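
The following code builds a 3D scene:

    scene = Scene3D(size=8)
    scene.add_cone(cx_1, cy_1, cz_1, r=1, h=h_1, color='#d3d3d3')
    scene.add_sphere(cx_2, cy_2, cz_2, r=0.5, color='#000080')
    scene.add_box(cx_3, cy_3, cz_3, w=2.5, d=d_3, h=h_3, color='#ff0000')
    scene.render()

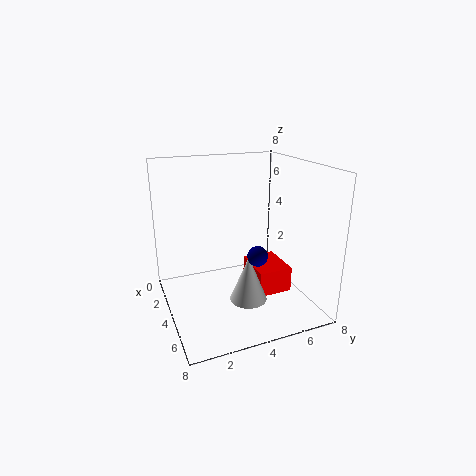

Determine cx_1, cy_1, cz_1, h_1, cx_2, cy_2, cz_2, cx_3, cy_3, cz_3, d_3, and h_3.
cx_1 = 5.5
cy_1 = 4
cz_1 = 1
h_1 = 2.5
cx_2 = 6.5
cy_2 = 4
cz_2 = 4
cx_3 = 2.5
cy_3 = 5
cz_3 = 0.5
d_3 = 2
h_3 = 1.5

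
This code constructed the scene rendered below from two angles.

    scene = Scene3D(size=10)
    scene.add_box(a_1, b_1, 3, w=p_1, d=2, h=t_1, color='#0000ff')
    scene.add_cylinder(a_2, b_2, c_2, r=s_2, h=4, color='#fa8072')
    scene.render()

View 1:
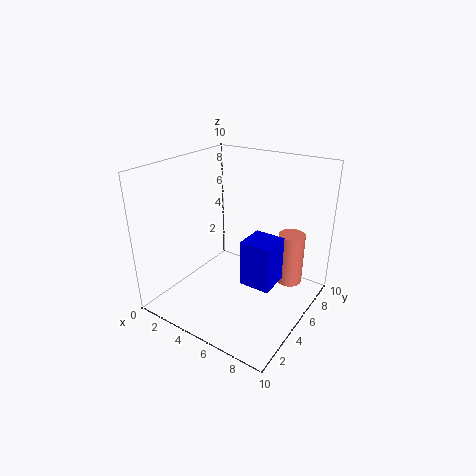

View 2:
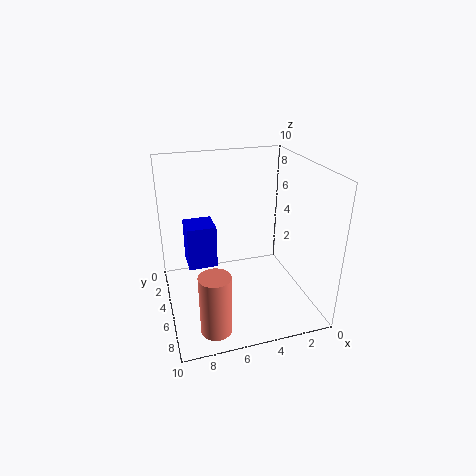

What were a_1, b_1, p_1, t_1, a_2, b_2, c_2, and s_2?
a_1 = 6.5, b_1 = 3, p_1 = 2, t_1 = 3, a_2 = 7.5, b_2 = 8.5, c_2 = 0.5, s_2 = 1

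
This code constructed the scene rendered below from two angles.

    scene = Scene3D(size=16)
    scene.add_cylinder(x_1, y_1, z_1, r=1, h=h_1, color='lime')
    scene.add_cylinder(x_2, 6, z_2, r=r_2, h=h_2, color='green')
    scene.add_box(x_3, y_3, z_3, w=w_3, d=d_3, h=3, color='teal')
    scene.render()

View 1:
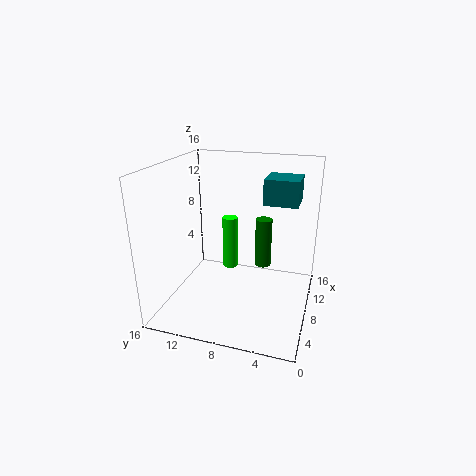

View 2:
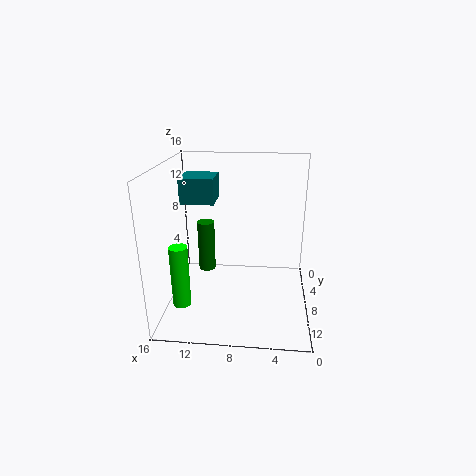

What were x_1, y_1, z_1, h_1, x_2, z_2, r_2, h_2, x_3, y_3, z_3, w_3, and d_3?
x_1 = 14; y_1 = 11; z_1 = 1; h_1 = 7; x_2 = 12; z_2 = 3; r_2 = 1; h_2 = 6; x_3 = 11; y_3 = 2; z_3 = 11; w_3 = 4; d_3 = 4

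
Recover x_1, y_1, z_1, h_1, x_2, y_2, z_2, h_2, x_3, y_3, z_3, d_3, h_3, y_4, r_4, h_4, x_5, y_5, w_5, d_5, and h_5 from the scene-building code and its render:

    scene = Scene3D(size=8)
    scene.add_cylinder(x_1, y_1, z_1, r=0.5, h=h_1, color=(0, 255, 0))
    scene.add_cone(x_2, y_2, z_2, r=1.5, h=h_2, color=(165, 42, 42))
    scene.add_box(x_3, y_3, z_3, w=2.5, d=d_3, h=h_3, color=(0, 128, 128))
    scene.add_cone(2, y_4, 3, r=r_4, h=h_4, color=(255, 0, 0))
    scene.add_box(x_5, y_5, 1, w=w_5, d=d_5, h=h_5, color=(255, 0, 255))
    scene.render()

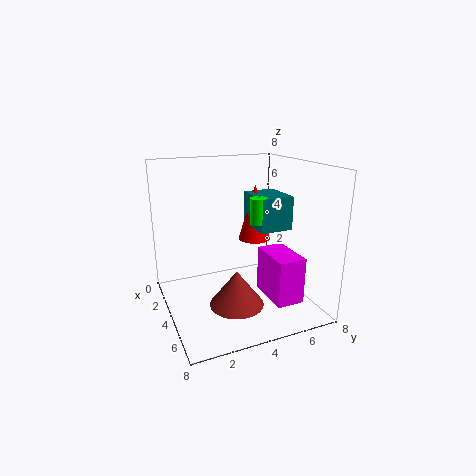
x_1 = 3.5; y_1 = 5.5; z_1 = 4.5; h_1 = 1.5; x_2 = 5; y_2 = 3.5; z_2 = 0.5; h_2 = 2; x_3 = 1.5; y_3 = 5.5; z_3 = 4; d_3 = 2; h_3 = 2; y_4 = 6; r_4 = 1; h_4 = 3.5; x_5 = 4.5; y_5 = 5; w_5 = 2.5; d_5 = 1.5; h_5 = 2.5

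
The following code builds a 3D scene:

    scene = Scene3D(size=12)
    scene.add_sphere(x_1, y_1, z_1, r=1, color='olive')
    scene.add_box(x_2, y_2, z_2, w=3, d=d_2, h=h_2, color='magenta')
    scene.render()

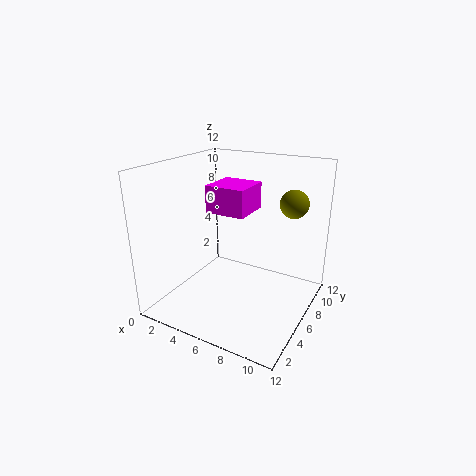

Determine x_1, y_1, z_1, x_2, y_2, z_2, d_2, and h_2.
x_1 = 11
y_1 = 5
z_1 = 10
x_2 = 5
y_2 = 3
z_2 = 9
d_2 = 3
h_2 = 2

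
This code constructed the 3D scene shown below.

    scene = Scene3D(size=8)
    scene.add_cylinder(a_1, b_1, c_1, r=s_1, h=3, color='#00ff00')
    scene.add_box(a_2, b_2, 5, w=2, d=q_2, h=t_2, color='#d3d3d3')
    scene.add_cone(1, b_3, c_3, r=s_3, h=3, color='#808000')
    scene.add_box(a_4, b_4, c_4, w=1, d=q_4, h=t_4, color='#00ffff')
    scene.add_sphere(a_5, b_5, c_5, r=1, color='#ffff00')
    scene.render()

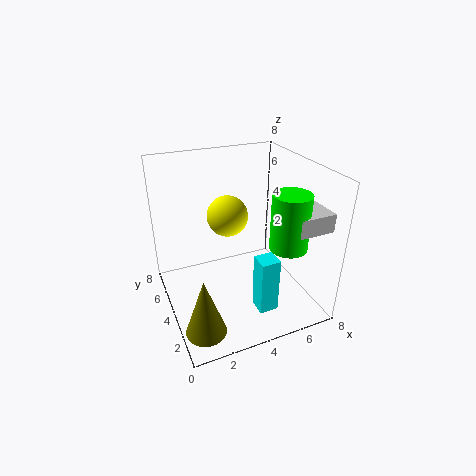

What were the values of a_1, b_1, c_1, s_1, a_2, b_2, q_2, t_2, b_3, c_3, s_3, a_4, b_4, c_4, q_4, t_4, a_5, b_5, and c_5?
a_1 = 6; b_1 = 2; c_1 = 4; s_1 = 1; a_2 = 6; b_2 = 1; q_2 = 2; t_2 = 1; b_3 = 1; c_3 = 1; s_3 = 1; a_4 = 4; b_4 = 1; c_4 = 1; q_4 = 1; t_4 = 3; a_5 = 3; b_5 = 3; c_5 = 6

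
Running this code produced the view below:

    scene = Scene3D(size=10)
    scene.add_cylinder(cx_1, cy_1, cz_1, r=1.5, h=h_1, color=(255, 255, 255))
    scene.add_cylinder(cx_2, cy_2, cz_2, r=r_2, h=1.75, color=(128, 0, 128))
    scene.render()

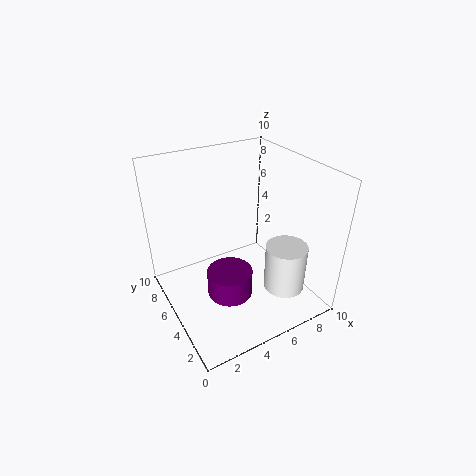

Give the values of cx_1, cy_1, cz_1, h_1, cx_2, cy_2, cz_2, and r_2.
cx_1 = 8
cy_1 = 3.25
cz_1 = 0.75
h_1 = 3.5
cx_2 = 3.5
cy_2 = 3.5
cz_2 = 2
r_2 = 1.5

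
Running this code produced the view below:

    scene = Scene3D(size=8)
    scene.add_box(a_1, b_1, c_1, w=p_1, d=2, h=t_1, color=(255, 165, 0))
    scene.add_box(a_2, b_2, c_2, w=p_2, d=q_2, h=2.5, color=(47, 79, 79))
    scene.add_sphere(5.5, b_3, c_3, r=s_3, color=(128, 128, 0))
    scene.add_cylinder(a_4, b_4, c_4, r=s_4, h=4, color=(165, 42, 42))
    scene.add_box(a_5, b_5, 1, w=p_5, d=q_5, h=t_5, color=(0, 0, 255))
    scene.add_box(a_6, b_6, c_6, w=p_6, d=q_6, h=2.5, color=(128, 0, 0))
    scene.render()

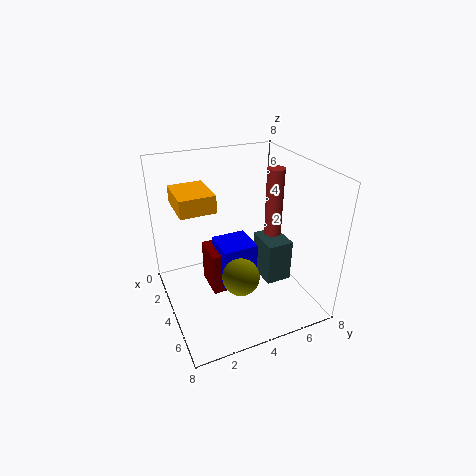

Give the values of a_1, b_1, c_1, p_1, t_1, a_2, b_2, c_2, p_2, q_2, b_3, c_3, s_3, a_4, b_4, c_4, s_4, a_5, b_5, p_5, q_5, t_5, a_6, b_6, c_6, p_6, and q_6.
a_1 = 1, b_1 = 1, c_1 = 5.5, p_1 = 2.5, t_1 = 1, a_2 = 3, b_2 = 5.5, c_2 = 1, p_2 = 2, q_2 = 1.5, b_3 = 3.5, c_3 = 2.5, s_3 = 1, a_4 = 3.5, b_4 = 6.5, c_4 = 3.5, s_4 = 0.5, a_5 = 2.5, b_5 = 3, p_5 = 2, q_5 = 2, t_5 = 2.5, a_6 = 2, b_6 = 2.5, c_6 = 0.5, p_6 = 2, q_6 = 1.5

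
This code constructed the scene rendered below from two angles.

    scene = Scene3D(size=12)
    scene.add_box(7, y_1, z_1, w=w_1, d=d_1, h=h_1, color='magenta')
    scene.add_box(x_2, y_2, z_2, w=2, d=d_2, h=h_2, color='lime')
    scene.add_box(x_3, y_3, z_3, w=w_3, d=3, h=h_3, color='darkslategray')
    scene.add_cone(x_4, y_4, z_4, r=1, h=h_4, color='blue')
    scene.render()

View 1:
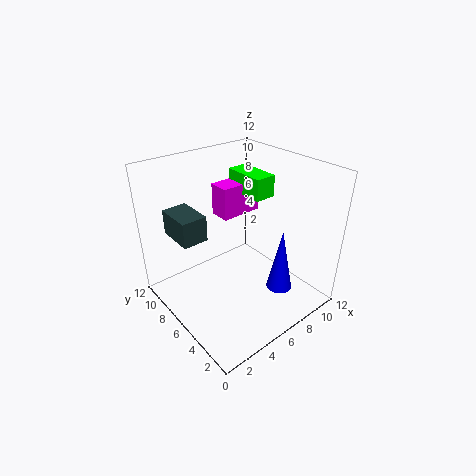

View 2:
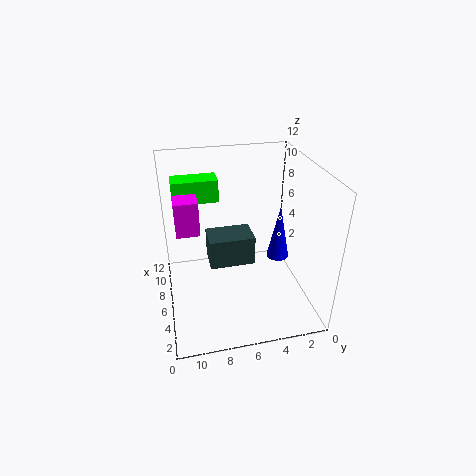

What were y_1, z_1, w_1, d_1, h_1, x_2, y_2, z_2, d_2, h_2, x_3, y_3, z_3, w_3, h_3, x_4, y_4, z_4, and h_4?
y_1 = 9
z_1 = 6
w_1 = 4
d_1 = 2
h_1 = 3
x_2 = 9
y_2 = 7
z_2 = 8
d_2 = 4
h_2 = 2
x_3 = 1
y_3 = 6
z_3 = 7
w_3 = 2
h_3 = 2
x_4 = 7
y_4 = 2
z_4 = 3
h_4 = 5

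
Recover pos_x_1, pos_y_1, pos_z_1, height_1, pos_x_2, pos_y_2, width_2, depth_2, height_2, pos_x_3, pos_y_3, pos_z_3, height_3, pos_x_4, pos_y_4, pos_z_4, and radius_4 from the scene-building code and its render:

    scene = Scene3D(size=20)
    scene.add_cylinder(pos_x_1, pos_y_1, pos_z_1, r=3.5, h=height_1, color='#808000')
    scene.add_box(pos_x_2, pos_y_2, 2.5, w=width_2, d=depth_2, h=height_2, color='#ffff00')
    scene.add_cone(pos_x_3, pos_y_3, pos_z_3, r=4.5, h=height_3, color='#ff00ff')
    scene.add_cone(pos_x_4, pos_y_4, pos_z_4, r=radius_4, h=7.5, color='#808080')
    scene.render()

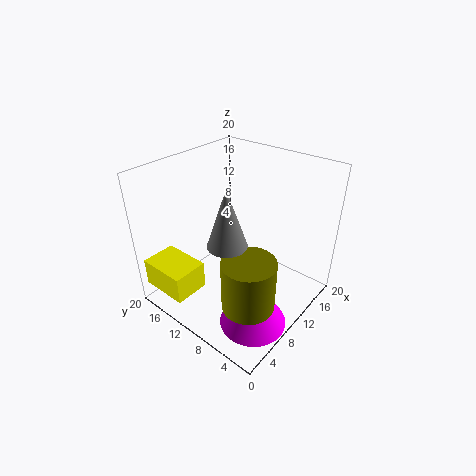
pos_x_1 = 6; pos_y_1 = 5; pos_z_1 = 3.5; height_1 = 7; pos_x_2 = 1; pos_y_2 = 13; width_2 = 5; depth_2 = 7; height_2 = 4; pos_x_3 = 6.5; pos_y_3 = 4.5; pos_z_3 = 0.5; height_3 = 7; pos_x_4 = 5.5; pos_y_4 = 8; pos_z_4 = 12; radius_4 = 2.5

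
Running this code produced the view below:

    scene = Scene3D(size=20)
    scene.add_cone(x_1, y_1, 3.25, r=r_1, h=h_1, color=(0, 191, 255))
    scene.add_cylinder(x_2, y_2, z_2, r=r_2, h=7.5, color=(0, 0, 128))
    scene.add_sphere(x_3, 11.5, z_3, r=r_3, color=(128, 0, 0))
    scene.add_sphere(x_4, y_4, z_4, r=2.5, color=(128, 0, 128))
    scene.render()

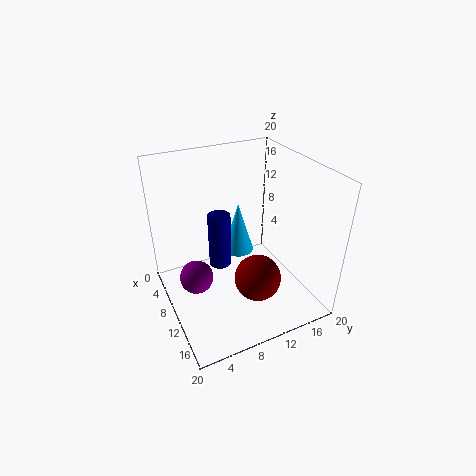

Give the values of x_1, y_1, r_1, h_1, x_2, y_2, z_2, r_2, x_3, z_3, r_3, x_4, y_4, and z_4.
x_1 = 3.5, y_1 = 13.25, r_1 = 2.5, h_1 = 8.25, x_2 = 10, y_2 = 7.25, z_2 = 6.75, r_2 = 1.5, x_3 = 13.25, z_3 = 4.75, r_3 = 3.25, x_4 = 7, y_4 = 4.5, z_4 = 2.75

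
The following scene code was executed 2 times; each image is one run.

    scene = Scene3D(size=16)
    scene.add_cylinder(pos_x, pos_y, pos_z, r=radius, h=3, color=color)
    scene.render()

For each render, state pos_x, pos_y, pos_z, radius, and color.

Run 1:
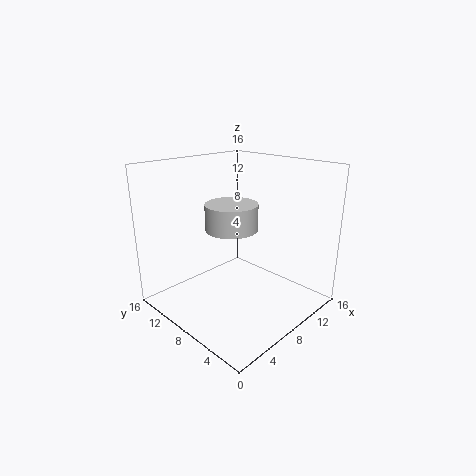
pos_x = 8.5; pos_y = 9.5; pos_z = 8.5; radius = 3; color = 'lightgray'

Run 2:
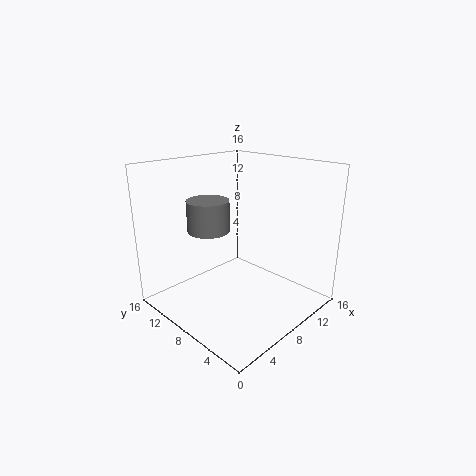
pos_x = 3; pos_y = 7; pos_z = 10.5; radius = 2; color = 'gray'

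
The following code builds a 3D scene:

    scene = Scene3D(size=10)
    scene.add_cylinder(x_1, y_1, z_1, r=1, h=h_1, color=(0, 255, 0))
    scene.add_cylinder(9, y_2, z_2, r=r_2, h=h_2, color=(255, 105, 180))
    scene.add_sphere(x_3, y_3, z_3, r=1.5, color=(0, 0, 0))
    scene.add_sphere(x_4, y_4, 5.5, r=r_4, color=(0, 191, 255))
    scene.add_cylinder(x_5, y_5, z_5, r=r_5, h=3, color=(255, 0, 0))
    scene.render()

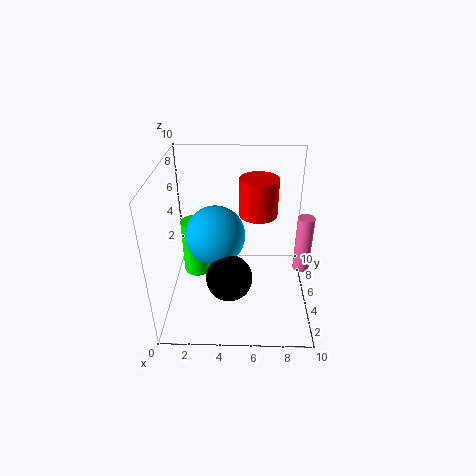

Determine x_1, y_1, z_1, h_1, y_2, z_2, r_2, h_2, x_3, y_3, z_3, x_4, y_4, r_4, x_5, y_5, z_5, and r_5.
x_1 = 2, y_1 = 5.5, z_1 = 2, h_1 = 4, y_2 = 2.5, z_2 = 4.5, r_2 = 0.5, h_2 = 3.5, x_3 = 4.5, y_3 = 2.5, z_3 = 3.5, x_4 = 3.5, y_4 = 4.5, r_4 = 2, x_5 = 6.5, y_5 = 8.5, z_5 = 5, r_5 = 1.5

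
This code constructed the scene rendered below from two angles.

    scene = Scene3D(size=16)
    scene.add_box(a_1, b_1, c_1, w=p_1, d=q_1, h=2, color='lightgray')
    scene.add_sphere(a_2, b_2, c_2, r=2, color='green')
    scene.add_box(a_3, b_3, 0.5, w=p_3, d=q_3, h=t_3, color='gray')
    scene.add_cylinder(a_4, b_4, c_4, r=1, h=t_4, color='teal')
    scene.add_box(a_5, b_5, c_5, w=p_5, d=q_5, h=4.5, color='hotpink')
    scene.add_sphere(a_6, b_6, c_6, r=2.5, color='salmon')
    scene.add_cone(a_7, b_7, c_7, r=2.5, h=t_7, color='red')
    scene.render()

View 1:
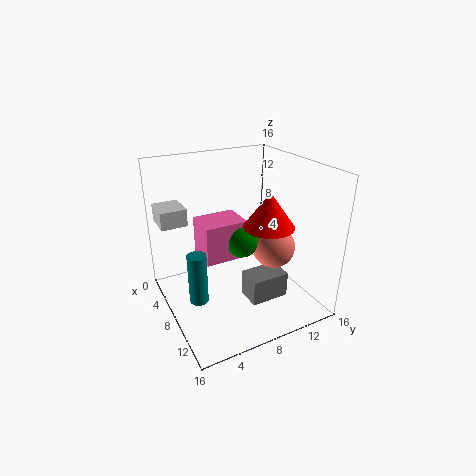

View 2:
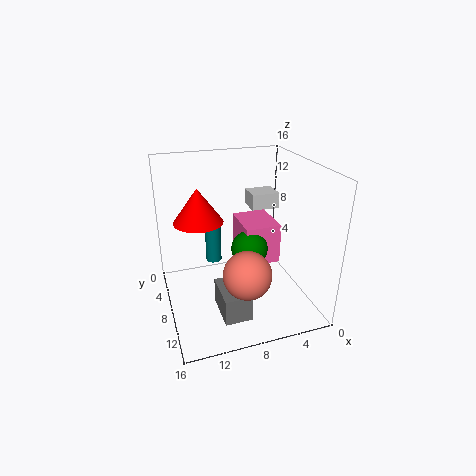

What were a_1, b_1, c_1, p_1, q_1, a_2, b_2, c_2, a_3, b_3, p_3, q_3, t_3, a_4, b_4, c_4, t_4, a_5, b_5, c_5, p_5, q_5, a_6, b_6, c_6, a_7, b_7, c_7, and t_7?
a_1 = 1; b_1 = 0.5; c_1 = 9; p_1 = 3.5; q_1 = 3; a_2 = 7; b_2 = 9; c_2 = 7; a_3 = 8; b_3 = 8.5; p_3 = 3; q_3 = 4.5; t_3 = 3; a_4 = 9.5; b_4 = 2.5; c_4 = 2.5; t_4 = 5.5; a_5 = 3.5; b_5 = 4.5; c_5 = 5; p_5 = 4; q_5 = 5; a_6 = 8.5; b_6 = 12.5; c_6 = 6; a_7 = 12.5; b_7 = 9; c_7 = 11; t_7 = 3.5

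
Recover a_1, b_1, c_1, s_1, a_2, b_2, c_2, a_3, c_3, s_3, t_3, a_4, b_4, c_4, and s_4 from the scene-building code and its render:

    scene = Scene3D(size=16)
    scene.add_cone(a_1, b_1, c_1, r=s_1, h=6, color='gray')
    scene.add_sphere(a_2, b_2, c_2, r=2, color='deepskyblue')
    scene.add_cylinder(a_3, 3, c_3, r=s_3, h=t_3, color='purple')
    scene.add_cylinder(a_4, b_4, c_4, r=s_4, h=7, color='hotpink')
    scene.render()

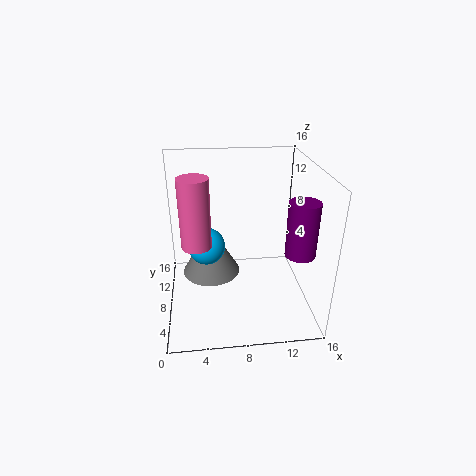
a_1 = 5
b_1 = 11
c_1 = 2
s_1 = 3.5
a_2 = 4.5
b_2 = 7.5
c_2 = 7.5
a_3 = 13.5
c_3 = 8.5
s_3 = 1.5
t_3 = 5.5
a_4 = 3.5
b_4 = 5
c_4 = 9
s_4 = 1.5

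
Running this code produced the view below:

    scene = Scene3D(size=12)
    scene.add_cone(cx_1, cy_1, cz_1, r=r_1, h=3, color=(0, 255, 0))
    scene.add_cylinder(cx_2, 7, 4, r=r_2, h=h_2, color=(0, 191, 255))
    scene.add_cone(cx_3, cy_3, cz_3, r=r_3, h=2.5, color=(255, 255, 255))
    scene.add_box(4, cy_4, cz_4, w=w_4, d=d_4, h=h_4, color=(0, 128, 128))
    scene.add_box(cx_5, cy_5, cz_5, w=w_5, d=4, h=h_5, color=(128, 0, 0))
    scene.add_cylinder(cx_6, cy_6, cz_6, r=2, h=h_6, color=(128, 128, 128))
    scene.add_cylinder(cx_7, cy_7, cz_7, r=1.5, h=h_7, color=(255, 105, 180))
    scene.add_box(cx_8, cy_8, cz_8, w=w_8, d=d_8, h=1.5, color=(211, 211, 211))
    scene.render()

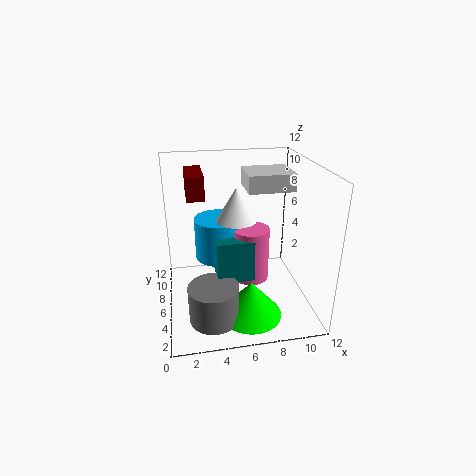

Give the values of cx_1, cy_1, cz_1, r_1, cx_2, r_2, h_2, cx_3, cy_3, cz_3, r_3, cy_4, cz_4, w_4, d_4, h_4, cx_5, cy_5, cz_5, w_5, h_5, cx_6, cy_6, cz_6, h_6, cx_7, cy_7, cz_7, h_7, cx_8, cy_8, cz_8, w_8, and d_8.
cx_1 = 6.5
cy_1 = 3
cz_1 = 0.5
r_1 = 2.5
cx_2 = 4.5
r_2 = 2
h_2 = 3.5
cx_3 = 5.5
cy_3 = 4
cz_3 = 8.5
r_3 = 1.5
cy_4 = 4
cz_4 = 3
w_4 = 3
d_4 = 3
h_4 = 3.5
cx_5 = 2
cy_5 = 7
cz_5 = 9
w_5 = 1.5
h_5 = 2
cx_6 = 3.5
cy_6 = 3
cz_6 = 0.5
h_6 = 3
cx_7 = 7
cy_7 = 5.5
cz_7 = 2.5
h_7 = 4.5
cx_8 = 7
cy_8 = 6.5
cz_8 = 9.5
w_8 = 4
d_8 = 3.5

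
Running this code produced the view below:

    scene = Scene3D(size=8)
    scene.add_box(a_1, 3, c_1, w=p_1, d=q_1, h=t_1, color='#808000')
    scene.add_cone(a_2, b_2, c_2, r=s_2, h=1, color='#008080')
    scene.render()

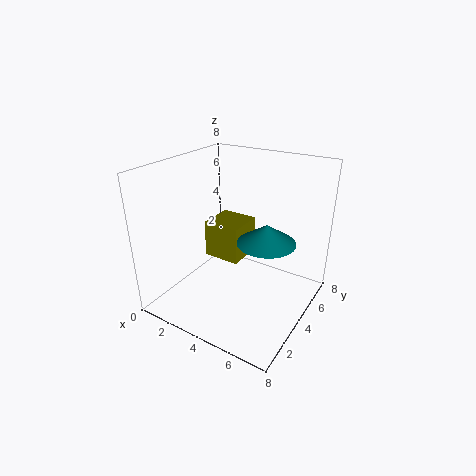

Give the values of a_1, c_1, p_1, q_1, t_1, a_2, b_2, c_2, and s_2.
a_1 = 2.5
c_1 = 3
p_1 = 2
q_1 = 2
t_1 = 2
a_2 = 6
b_2 = 3.5
c_2 = 4.5
s_2 = 1.5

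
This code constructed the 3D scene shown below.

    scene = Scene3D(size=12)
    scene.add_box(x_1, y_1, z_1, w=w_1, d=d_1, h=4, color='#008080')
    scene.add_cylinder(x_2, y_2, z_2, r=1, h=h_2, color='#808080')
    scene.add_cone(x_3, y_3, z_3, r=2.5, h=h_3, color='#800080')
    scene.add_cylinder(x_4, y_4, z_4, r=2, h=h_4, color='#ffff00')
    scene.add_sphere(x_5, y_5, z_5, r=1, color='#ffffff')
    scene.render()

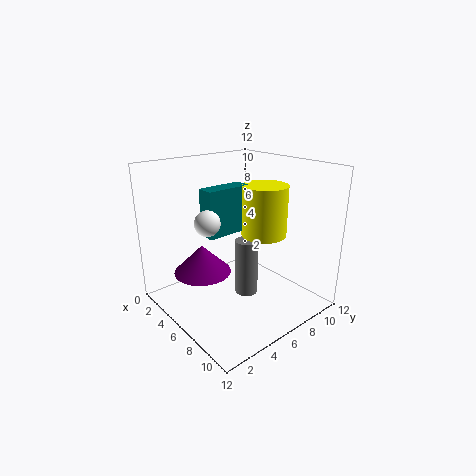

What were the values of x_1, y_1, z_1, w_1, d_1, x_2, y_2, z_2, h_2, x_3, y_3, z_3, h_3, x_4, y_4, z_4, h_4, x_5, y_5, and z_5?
x_1 = 3.5, y_1 = 4, z_1 = 6, w_1 = 1.5, d_1 = 4, x_2 = 6, y_2 = 7, z_2 = 0.5, h_2 = 5, x_3 = 3.5, y_3 = 4, z_3 = 2.5, h_3 = 2.5, x_4 = 6, y_4 = 9, z_4 = 5.5, h_4 = 4.5, x_5 = 6, y_5 = 3, z_5 = 8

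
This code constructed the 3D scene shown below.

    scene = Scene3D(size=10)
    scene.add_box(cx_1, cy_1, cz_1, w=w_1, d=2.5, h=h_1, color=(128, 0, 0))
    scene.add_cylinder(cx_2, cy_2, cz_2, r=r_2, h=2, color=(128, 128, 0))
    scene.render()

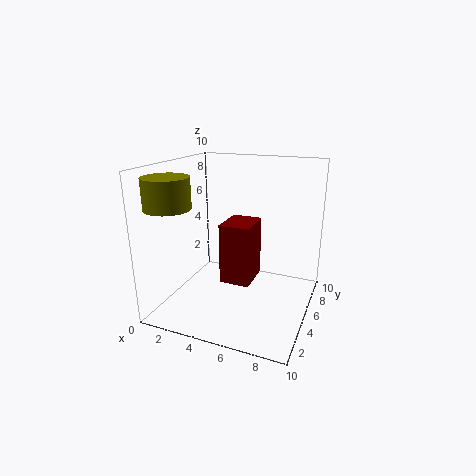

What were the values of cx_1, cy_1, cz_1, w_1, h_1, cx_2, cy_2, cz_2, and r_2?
cx_1 = 4.5, cy_1 = 3, cz_1 = 2.5, w_1 = 2, h_1 = 4, cx_2 = 1.5, cy_2 = 2, cz_2 = 7.5, r_2 = 1.5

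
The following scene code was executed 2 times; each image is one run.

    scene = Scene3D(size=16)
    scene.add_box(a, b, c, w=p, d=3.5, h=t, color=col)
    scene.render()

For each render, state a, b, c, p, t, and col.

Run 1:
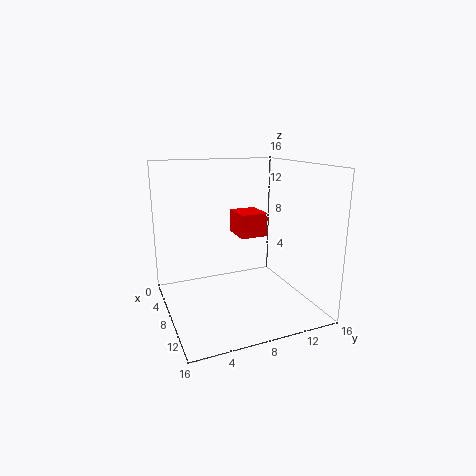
a = 0.5
b = 10
c = 6.5
p = 4
t = 3
col = 'red'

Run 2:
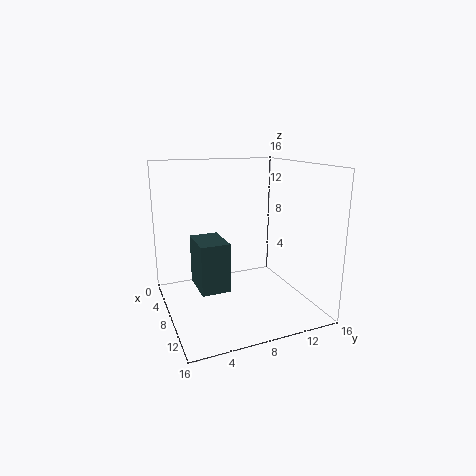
a = 2
b = 4
c = 1
p = 5
t = 6
col = 'darkslategray'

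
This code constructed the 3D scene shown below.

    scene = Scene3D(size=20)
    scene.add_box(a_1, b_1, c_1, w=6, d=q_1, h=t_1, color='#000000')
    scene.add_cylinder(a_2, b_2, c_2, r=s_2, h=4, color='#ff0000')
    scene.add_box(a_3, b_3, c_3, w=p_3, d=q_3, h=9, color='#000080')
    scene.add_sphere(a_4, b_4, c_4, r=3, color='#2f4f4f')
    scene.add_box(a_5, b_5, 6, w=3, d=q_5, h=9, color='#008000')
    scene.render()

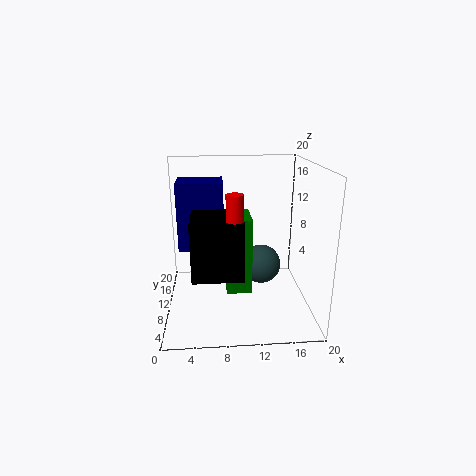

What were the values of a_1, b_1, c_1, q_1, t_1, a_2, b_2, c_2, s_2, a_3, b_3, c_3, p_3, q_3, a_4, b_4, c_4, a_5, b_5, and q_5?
a_1 = 4, b_1 = 1, c_1 = 8, q_1 = 6, t_1 = 7, a_2 = 9, b_2 = 2, c_2 = 14, s_2 = 1, a_3 = 2, b_3 = 8, c_3 = 9, p_3 = 6, q_3 = 5, a_4 = 14, b_4 = 14, c_4 = 4, a_5 = 8, b_5 = 2, q_5 = 5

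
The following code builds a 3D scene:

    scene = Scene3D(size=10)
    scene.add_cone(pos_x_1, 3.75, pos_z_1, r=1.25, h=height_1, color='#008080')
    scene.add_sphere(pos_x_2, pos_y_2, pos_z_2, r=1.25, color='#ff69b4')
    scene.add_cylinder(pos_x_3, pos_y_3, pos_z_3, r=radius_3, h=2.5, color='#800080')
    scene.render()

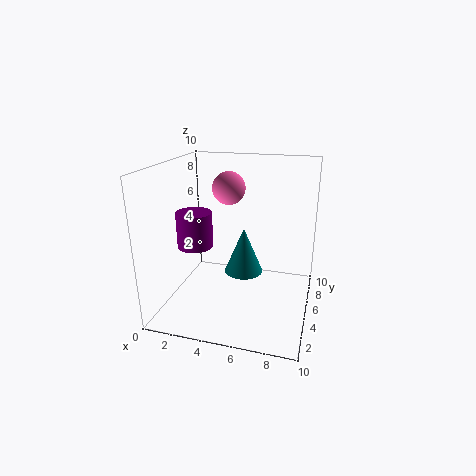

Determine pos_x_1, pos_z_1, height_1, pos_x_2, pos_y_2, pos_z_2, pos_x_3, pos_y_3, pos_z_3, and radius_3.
pos_x_1 = 5.75, pos_z_1 = 3.25, height_1 = 3, pos_x_2 = 3.5, pos_y_2 = 7.75, pos_z_2 = 7.75, pos_x_3 = 2, pos_y_3 = 4.5, pos_z_3 = 4.25, radius_3 = 1.25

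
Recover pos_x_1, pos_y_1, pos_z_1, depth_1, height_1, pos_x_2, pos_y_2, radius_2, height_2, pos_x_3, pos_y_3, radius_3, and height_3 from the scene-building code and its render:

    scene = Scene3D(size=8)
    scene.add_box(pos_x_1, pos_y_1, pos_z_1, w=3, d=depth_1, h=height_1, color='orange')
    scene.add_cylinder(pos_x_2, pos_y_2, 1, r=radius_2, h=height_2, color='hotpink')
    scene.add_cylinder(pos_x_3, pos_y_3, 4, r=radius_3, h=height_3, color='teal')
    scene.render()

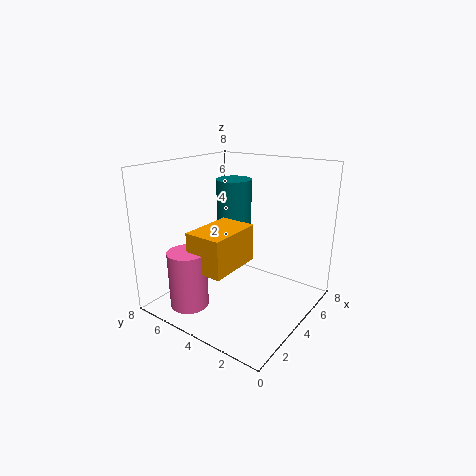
pos_x_1 = 1, pos_y_1 = 3, pos_z_1 = 3, depth_1 = 2, height_1 = 2, pos_x_2 = 1, pos_y_2 = 5, radius_2 = 1, height_2 = 3, pos_x_3 = 5, pos_y_3 = 5, radius_3 = 1, height_3 = 3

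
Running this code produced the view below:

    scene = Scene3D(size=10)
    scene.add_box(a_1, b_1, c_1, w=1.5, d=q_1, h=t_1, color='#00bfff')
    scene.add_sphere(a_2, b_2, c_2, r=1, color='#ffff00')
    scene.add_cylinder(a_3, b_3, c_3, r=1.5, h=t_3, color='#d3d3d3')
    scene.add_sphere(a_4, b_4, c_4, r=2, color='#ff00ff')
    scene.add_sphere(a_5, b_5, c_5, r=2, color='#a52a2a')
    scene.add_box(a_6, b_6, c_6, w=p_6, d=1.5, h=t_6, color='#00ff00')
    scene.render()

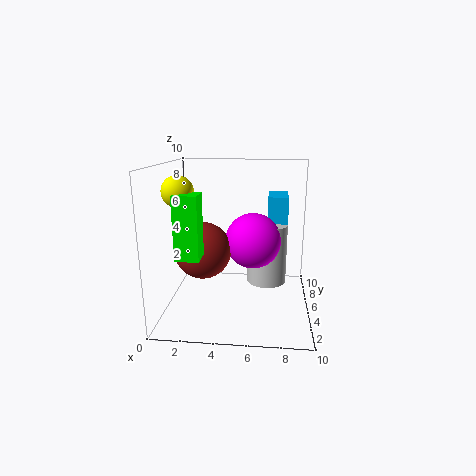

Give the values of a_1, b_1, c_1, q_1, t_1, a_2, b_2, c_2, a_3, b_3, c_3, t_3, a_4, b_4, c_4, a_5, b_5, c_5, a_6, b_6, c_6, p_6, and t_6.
a_1 = 7, b_1 = 7, c_1 = 5, q_1 = 3, t_1 = 2.5, a_2 = 1.5, b_2 = 3, c_2 = 8.5, a_3 = 7, b_3 = 7, c_3 = 1, t_3 = 4.5, a_4 = 6, b_4 = 6, c_4 = 4.5, a_5 = 2.5, b_5 = 5, c_5 = 4, a_6 = 1.5, b_6 = 1.5, c_6 = 4.5, p_6 = 1.5, t_6 = 4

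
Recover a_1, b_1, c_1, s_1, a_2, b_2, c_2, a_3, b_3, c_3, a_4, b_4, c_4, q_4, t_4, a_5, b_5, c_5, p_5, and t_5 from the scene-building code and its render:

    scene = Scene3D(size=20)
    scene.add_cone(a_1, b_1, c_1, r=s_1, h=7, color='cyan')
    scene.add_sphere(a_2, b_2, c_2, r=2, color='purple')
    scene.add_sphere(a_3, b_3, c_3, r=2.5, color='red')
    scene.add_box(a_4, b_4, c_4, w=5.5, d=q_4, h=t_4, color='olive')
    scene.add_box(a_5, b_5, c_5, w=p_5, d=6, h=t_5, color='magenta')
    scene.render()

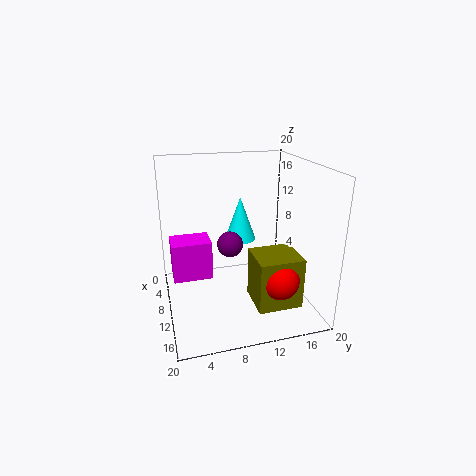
a_1 = 2.5
b_1 = 12.5
c_1 = 6.5
s_1 = 2.5
a_2 = 5.5
b_2 = 10
c_2 = 7
a_3 = 16
b_3 = 14
c_3 = 6
a_4 = 11.5
b_4 = 11
c_4 = 2
q_4 = 6
t_4 = 7
a_5 = 2
b_5 = 1
c_5 = 2
p_5 = 4.5
t_5 = 6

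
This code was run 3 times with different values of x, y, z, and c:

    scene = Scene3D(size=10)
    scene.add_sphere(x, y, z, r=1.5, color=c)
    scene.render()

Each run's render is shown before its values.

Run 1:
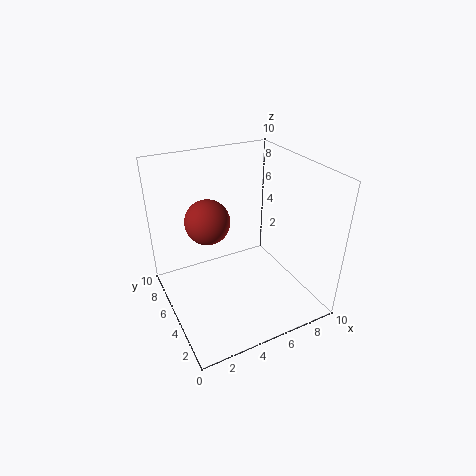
x = 3
y = 5.5
z = 6.5
c = 'brown'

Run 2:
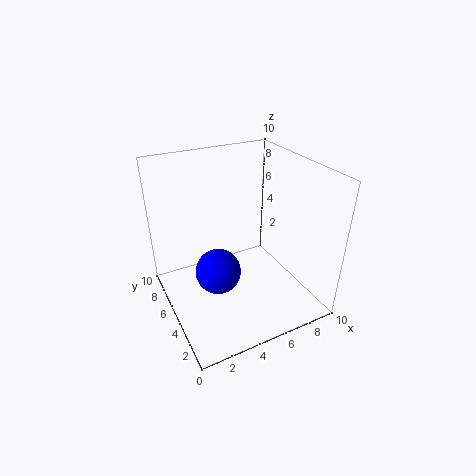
x = 3
y = 4
z = 3.5
c = 'blue'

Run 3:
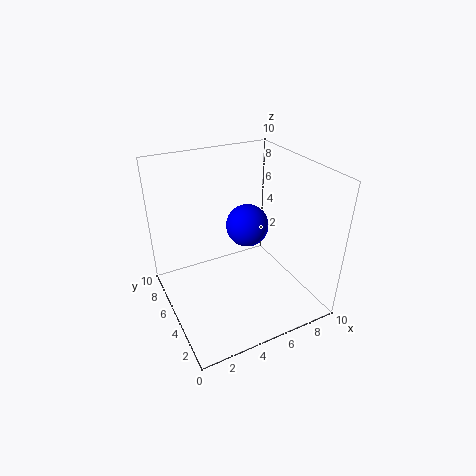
x = 6
y = 5.5
z = 5.5
c = 'blue'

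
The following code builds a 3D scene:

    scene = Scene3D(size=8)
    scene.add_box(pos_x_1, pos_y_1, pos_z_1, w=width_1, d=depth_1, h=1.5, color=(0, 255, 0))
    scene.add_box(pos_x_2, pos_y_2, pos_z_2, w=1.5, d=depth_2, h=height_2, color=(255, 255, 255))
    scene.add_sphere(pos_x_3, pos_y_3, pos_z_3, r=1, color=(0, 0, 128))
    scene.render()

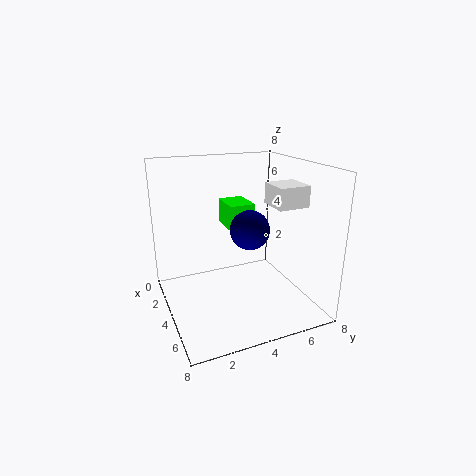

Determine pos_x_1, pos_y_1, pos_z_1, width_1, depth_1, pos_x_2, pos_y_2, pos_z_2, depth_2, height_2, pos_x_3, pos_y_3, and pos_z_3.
pos_x_1 = 1; pos_y_1 = 4; pos_z_1 = 4; width_1 = 2; depth_1 = 1.5; pos_x_2 = 6; pos_y_2 = 4.5; pos_z_2 = 6.5; depth_2 = 1.5; height_2 = 1; pos_x_3 = 5.5; pos_y_3 = 4; pos_z_3 = 5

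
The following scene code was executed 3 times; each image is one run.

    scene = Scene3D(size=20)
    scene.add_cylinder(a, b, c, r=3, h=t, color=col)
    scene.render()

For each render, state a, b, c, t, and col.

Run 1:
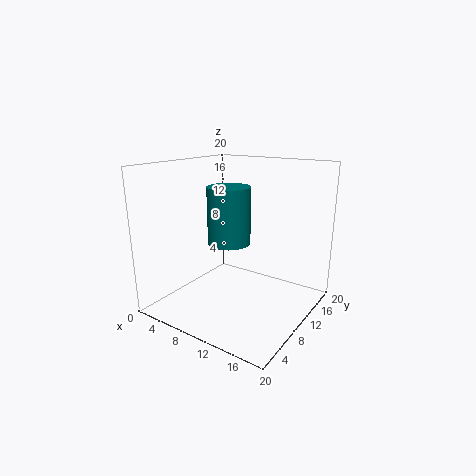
a = 8.5
b = 10
c = 9
t = 8
col = 'teal'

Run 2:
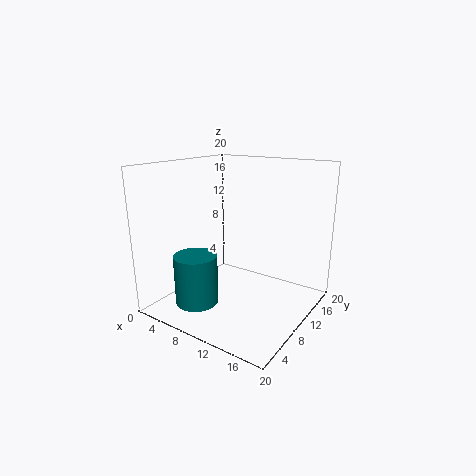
a = 6
b = 5.5
c = 1
t = 7
col = 'teal'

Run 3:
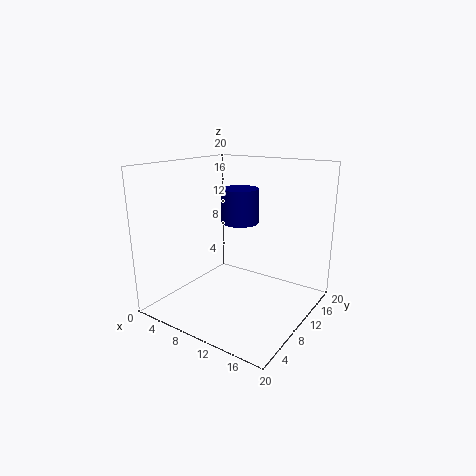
a = 6
b = 16.5
c = 10
t = 5.5
col = 'navy'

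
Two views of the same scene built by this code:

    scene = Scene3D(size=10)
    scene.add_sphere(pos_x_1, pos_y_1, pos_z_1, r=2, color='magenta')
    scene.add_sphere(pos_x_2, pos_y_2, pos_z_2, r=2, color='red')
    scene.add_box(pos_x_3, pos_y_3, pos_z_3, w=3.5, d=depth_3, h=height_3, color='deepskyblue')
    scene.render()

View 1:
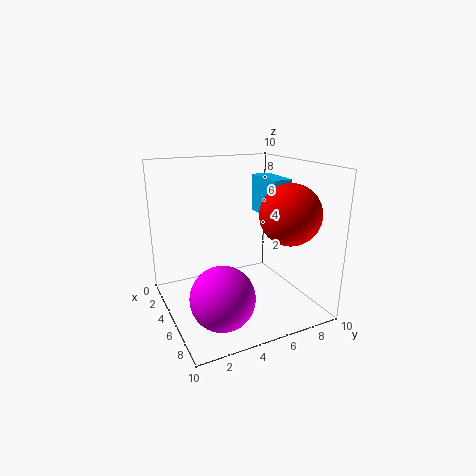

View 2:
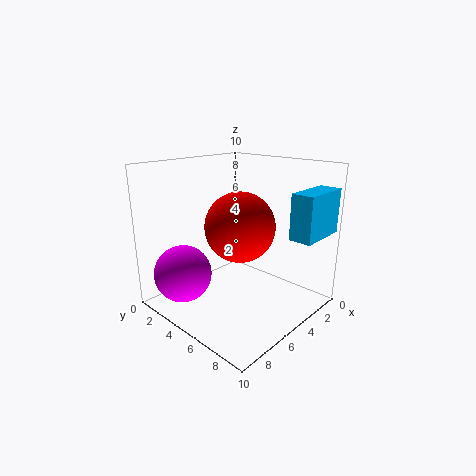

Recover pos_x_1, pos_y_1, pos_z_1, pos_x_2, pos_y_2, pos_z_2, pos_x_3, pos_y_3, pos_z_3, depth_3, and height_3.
pos_x_1 = 8, pos_y_1 = 2.5, pos_z_1 = 2.5, pos_x_2 = 7.5, pos_y_2 = 7.5, pos_z_2 = 7, pos_x_3 = 0.5, pos_y_3 = 8.5, pos_z_3 = 5.5, depth_3 = 1.5, height_3 = 3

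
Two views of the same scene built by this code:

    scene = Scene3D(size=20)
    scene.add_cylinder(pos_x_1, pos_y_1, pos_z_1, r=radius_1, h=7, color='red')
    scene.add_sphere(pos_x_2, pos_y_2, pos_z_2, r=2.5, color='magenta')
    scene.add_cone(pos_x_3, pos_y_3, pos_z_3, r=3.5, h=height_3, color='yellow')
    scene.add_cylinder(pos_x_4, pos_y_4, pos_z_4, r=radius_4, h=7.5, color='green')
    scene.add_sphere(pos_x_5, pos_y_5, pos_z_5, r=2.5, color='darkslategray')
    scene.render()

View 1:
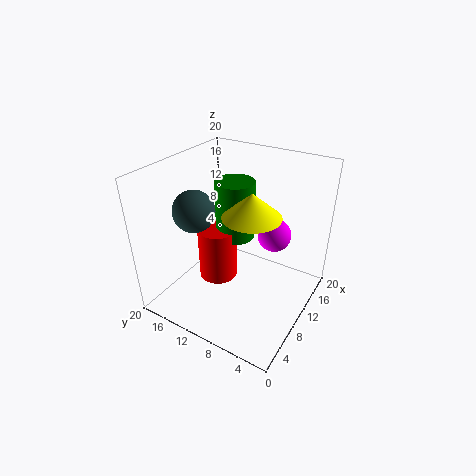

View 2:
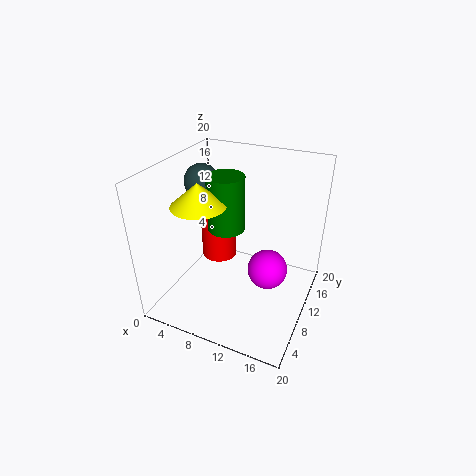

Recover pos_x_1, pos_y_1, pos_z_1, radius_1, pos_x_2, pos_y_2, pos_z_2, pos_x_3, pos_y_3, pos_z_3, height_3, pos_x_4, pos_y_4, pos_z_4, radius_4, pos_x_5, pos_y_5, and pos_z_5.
pos_x_1 = 6.5
pos_y_1 = 11
pos_z_1 = 6
radius_1 = 2.5
pos_x_2 = 15.5
pos_y_2 = 7
pos_z_2 = 8.5
pos_x_3 = 6.5
pos_y_3 = 6
pos_z_3 = 16
height_3 = 3
pos_x_4 = 8.5
pos_y_4 = 9.5
pos_z_4 = 11.5
radius_4 = 2.5
pos_x_5 = 3.5
pos_y_5 = 12
pos_z_5 = 16.5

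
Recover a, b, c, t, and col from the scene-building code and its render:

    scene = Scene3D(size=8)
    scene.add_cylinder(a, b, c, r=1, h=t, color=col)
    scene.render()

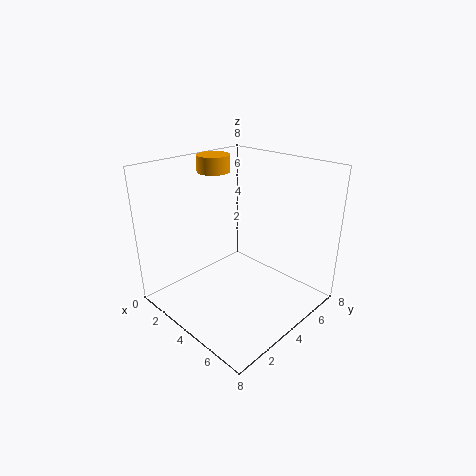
a = 1; b = 5; c = 7; t = 1; col = 'orange'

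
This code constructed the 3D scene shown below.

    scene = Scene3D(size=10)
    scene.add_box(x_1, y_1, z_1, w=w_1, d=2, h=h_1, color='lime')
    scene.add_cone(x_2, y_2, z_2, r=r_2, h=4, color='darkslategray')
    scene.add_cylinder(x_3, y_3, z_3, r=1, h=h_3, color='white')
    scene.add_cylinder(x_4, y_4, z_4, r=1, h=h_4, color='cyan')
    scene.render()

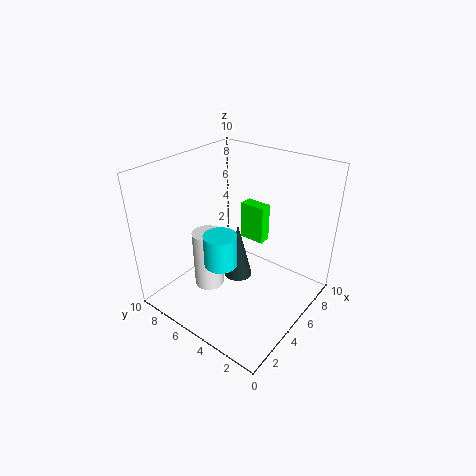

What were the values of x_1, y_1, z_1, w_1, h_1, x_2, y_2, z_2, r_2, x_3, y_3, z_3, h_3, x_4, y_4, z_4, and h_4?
x_1 = 8
y_1 = 5
z_1 = 3
w_1 = 1
h_1 = 3
x_2 = 5
y_2 = 5
z_2 = 2
r_2 = 1
x_3 = 3
y_3 = 6
z_3 = 2
h_3 = 4
x_4 = 2
y_4 = 4
z_4 = 5
h_4 = 2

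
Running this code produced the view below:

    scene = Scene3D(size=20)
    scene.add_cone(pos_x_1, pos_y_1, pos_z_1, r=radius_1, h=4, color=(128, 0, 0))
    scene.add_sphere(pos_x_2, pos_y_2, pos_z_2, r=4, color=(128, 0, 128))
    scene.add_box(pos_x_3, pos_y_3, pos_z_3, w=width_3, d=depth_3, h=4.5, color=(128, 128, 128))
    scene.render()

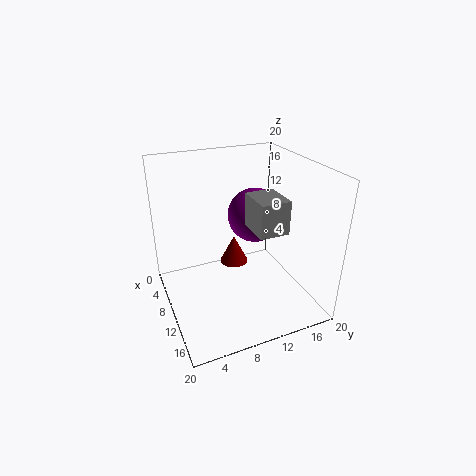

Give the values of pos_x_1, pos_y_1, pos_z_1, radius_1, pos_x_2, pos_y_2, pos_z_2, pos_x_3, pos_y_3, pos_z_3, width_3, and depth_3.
pos_x_1 = 8.5; pos_y_1 = 10; pos_z_1 = 5.5; radius_1 = 2; pos_x_2 = 7; pos_y_2 = 14; pos_z_2 = 11.5; pos_x_3 = 10; pos_y_3 = 11; pos_z_3 = 12; width_3 = 5; depth_3 = 4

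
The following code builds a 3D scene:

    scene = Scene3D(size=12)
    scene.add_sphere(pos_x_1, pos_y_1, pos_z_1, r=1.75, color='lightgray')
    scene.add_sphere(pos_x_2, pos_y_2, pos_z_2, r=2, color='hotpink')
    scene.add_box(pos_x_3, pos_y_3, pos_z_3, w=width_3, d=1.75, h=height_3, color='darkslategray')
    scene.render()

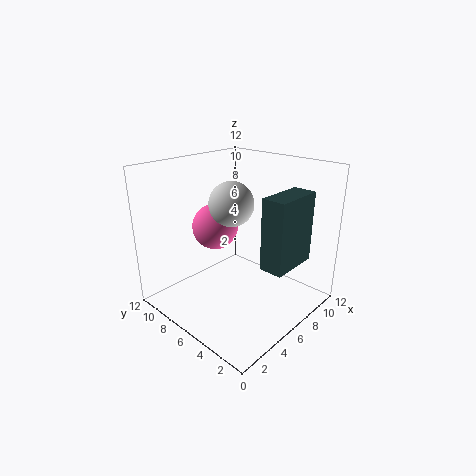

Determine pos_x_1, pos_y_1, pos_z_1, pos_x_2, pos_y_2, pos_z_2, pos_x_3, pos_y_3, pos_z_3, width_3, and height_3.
pos_x_1 = 5
pos_y_1 = 5.75
pos_z_1 = 9.25
pos_x_2 = 6
pos_y_2 = 8.75
pos_z_2 = 6.25
pos_x_3 = 4
pos_y_3 = 0.25
pos_z_3 = 5.5
width_3 = 3.75
height_3 = 5.25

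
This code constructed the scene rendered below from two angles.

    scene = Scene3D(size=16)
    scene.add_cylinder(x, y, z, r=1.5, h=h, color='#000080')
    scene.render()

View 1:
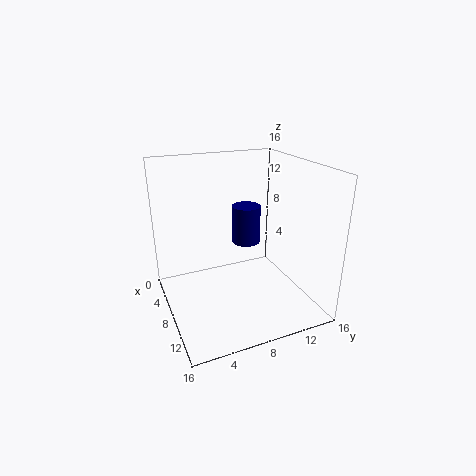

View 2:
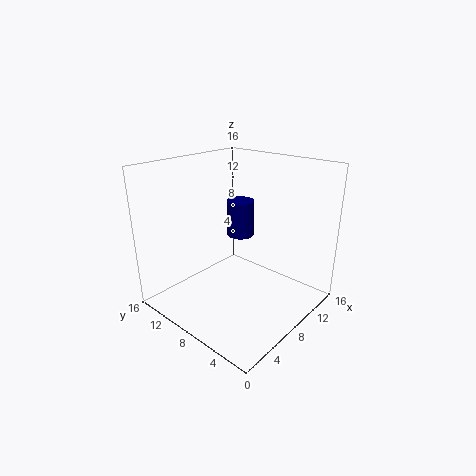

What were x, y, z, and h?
x = 9; y = 8.5; z = 8; h = 4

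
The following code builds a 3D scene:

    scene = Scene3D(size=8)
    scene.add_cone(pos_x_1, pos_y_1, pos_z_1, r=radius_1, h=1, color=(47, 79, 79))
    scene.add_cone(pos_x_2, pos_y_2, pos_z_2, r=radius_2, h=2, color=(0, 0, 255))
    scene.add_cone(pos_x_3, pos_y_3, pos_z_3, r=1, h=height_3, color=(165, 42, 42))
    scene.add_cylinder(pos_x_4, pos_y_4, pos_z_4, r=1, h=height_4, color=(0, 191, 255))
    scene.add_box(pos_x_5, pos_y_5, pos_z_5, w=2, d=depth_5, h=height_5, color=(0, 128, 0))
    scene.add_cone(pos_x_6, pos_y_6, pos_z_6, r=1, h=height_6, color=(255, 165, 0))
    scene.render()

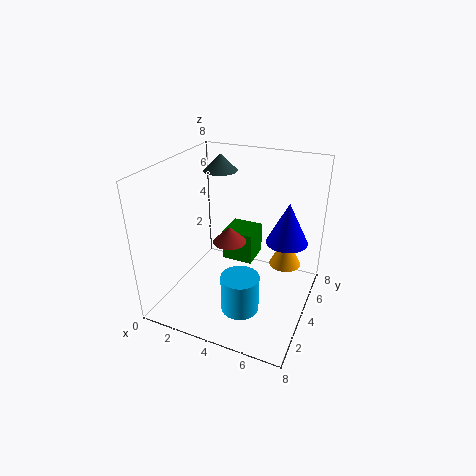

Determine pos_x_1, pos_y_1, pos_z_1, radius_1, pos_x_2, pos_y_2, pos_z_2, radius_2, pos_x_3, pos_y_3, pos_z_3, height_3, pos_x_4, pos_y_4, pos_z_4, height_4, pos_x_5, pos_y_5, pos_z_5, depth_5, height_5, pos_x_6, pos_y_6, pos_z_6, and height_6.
pos_x_1 = 2, pos_y_1 = 6, pos_z_1 = 7, radius_1 = 1, pos_x_2 = 7, pos_y_2 = 3, pos_z_2 = 5, radius_2 = 1, pos_x_3 = 3, pos_y_3 = 5, pos_z_3 = 3, height_3 = 1, pos_x_4 = 5, pos_y_4 = 2, pos_z_4 = 1, height_4 = 2, pos_x_5 = 2, pos_y_5 = 6, pos_z_5 = 1, depth_5 = 2, height_5 = 2, pos_x_6 = 6, pos_y_6 = 7, pos_z_6 = 1, height_6 = 2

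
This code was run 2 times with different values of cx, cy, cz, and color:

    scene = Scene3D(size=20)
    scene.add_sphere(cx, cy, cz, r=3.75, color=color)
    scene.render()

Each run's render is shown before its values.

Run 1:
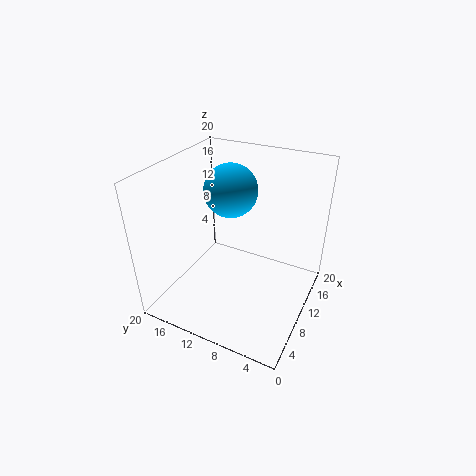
cx = 12.25; cy = 12.25; cz = 15.75; color = 'deepskyblue'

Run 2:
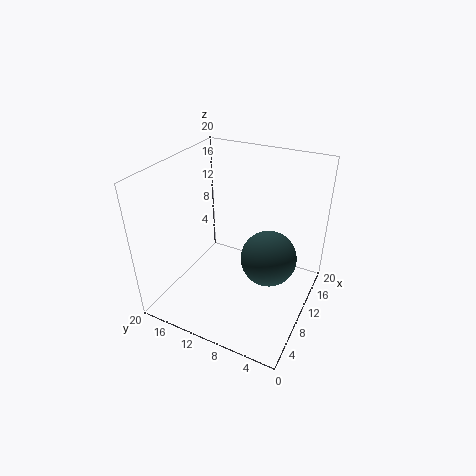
cx = 9.75; cy = 5.25; cz = 8.25; color = 'darkslategray'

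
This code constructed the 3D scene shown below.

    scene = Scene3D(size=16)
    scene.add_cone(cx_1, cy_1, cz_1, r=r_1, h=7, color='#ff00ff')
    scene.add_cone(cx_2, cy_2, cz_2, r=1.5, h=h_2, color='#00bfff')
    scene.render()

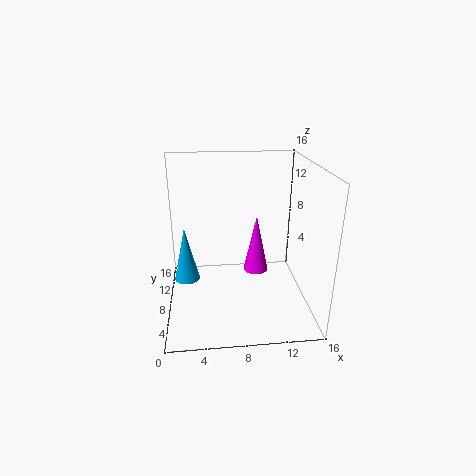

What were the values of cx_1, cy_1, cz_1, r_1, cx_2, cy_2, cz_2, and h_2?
cx_1 = 10.5
cy_1 = 10.5
cz_1 = 2.5
r_1 = 1.5
cx_2 = 2
cy_2 = 10
cz_2 = 2
h_2 = 6.5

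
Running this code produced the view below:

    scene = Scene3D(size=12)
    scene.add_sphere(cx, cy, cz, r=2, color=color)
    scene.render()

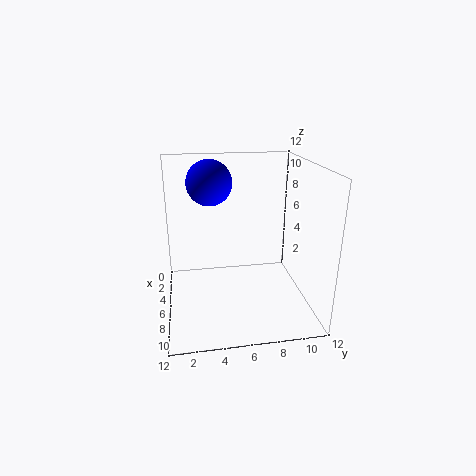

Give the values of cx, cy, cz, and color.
cx = 3
cy = 4
cz = 10
color = 'blue'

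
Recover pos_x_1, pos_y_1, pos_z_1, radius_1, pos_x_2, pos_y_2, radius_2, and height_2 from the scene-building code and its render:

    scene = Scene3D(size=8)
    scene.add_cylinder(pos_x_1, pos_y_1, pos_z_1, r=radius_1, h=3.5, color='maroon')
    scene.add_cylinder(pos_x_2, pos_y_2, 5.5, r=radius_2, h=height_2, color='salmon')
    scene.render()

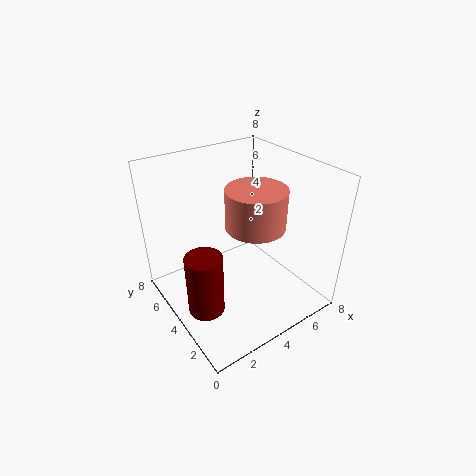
pos_x_1 = 1.5; pos_y_1 = 3.5; pos_z_1 = 0.5; radius_1 = 1; pos_x_2 = 4; pos_y_2 = 2.5; radius_2 = 1.5; height_2 = 2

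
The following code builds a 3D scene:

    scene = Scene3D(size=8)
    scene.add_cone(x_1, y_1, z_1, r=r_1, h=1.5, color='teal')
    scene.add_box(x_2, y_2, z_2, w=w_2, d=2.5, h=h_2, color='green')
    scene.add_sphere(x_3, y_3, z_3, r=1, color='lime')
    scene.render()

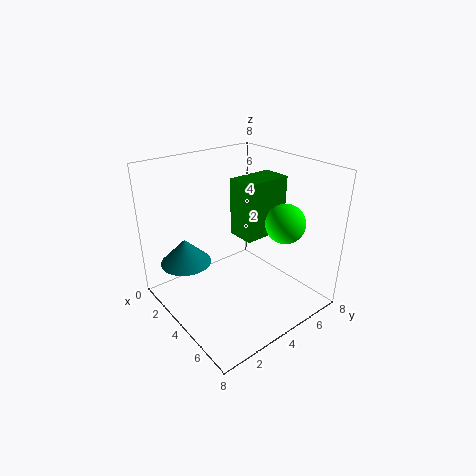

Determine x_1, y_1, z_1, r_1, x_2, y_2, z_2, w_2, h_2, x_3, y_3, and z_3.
x_1 = 1.5; y_1 = 2; z_1 = 2; r_1 = 1.5; x_2 = 4; y_2 = 3.5; z_2 = 4.5; w_2 = 1.5; h_2 = 3; x_3 = 6.5; y_3 = 5; z_3 = 5.5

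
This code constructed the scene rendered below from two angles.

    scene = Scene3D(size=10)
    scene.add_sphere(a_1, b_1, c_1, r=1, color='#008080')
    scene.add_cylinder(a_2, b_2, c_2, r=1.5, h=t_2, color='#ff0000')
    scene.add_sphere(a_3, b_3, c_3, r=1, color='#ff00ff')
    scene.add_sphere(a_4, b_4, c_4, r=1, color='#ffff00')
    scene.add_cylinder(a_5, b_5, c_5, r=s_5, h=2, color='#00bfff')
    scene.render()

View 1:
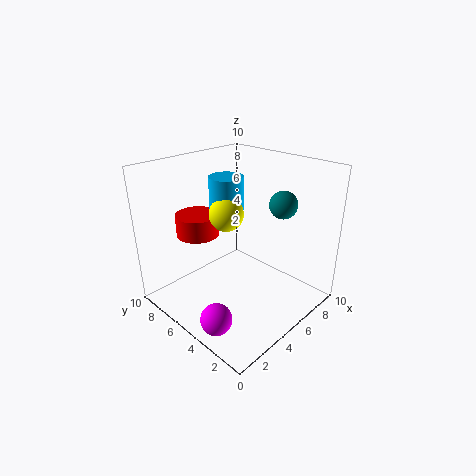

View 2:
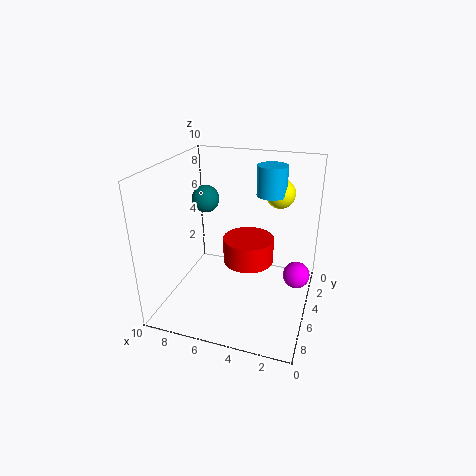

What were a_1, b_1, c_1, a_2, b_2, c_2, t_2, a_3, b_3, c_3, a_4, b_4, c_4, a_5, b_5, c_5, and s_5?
a_1 = 8; b_1 = 3.5; c_1 = 7; a_2 = 3.5; b_2 = 7.5; c_2 = 5; t_2 = 1.5; a_3 = 1; b_3 = 3; c_3 = 1.5; a_4 = 2.5; b_4 = 3.5; c_4 = 8; a_5 = 3; b_5 = 4; c_5 = 8; s_5 = 1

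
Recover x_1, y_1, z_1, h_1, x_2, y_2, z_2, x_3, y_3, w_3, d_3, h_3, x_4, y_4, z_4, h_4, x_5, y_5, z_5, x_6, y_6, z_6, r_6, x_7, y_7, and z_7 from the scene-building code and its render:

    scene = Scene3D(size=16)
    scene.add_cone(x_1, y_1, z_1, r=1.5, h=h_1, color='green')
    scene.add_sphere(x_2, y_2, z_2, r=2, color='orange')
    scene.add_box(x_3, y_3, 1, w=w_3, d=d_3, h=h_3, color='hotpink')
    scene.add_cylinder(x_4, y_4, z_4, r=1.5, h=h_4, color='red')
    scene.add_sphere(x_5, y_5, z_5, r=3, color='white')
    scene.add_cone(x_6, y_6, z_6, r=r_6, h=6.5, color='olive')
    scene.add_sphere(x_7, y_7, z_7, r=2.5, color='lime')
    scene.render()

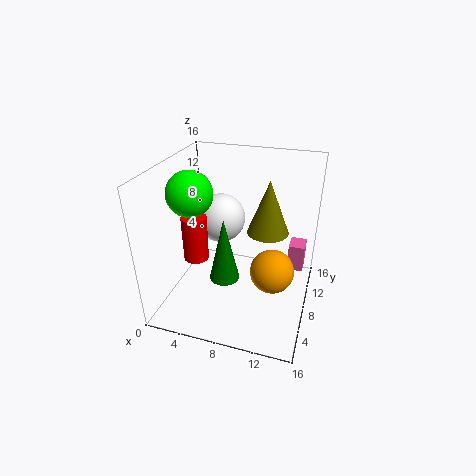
x_1 = 8, y_1 = 3.5, z_1 = 6, h_1 = 6.5, x_2 = 13, y_2 = 2.5, z_2 = 8.5, x_3 = 13, y_3 = 13.5, w_3 = 2, d_3 = 2.5, h_3 = 3.5, x_4 = 2.5, y_4 = 8.5, z_4 = 4, h_4 = 5.5, x_5 = 4.5, y_5 = 12, z_5 = 8, x_6 = 10.5, y_6 = 12, z_6 = 7, r_6 = 2.5, x_7 = 3, y_7 = 7, z_7 = 13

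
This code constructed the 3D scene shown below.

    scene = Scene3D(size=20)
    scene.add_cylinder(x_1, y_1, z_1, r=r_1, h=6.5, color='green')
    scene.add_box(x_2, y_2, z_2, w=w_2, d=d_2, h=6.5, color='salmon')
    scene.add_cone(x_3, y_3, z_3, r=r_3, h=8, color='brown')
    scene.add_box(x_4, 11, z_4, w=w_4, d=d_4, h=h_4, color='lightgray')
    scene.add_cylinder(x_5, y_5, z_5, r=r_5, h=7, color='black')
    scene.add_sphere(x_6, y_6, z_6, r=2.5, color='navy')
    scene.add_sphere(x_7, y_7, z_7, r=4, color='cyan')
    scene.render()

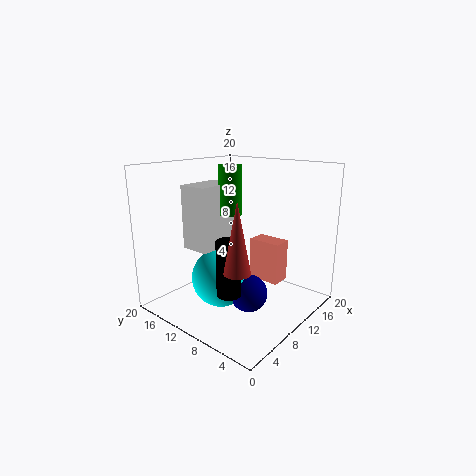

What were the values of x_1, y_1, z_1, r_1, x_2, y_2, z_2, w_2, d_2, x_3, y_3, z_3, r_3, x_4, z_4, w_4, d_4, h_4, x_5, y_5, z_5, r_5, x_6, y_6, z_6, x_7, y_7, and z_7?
x_1 = 9
y_1 = 10.5
z_1 = 13.5
r_1 = 1.5
x_2 = 15.5
y_2 = 7
z_2 = 1.5
w_2 = 3
d_2 = 5
x_3 = 2
y_3 = 3.5
z_3 = 9.5
r_3 = 1.5
x_4 = 4.5
z_4 = 9
w_4 = 6
d_4 = 4
h_4 = 8.5
x_5 = 4
y_5 = 6.5
z_5 = 5
r_5 = 1.5
x_6 = 8
y_6 = 6.5
z_6 = 3.5
x_7 = 7
y_7 = 10.5
z_7 = 5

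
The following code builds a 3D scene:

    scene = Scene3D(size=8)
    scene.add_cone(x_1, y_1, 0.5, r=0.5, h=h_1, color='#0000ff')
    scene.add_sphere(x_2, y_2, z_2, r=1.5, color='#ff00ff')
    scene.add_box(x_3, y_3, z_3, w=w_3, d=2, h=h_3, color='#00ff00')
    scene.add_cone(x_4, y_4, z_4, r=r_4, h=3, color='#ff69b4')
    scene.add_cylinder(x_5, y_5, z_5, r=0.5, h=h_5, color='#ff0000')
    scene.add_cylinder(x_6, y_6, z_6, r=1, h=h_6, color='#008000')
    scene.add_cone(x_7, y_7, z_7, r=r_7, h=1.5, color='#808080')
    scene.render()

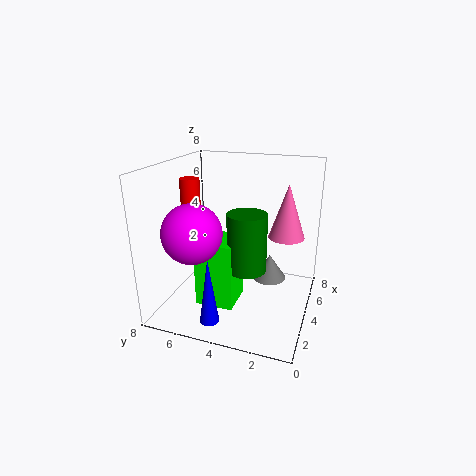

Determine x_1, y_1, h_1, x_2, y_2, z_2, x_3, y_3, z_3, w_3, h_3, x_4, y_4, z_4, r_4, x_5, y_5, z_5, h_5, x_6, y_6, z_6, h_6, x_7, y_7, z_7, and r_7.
x_1 = 1, y_1 = 4.5, h_1 = 3.5, x_2 = 1.5, y_2 = 5.5, z_2 = 5, x_3 = 1.5, y_3 = 3.5, z_3 = 1, w_3 = 2, h_3 = 3.5, x_4 = 5, y_4 = 1.5, z_4 = 4, r_4 = 1, x_5 = 2.5, y_5 = 6, z_5 = 4.5, h_5 = 3, x_6 = 2.5, y_6 = 3, z_6 = 3, h_6 = 3, x_7 = 5.5, y_7 = 2.5, z_7 = 1, r_7 = 1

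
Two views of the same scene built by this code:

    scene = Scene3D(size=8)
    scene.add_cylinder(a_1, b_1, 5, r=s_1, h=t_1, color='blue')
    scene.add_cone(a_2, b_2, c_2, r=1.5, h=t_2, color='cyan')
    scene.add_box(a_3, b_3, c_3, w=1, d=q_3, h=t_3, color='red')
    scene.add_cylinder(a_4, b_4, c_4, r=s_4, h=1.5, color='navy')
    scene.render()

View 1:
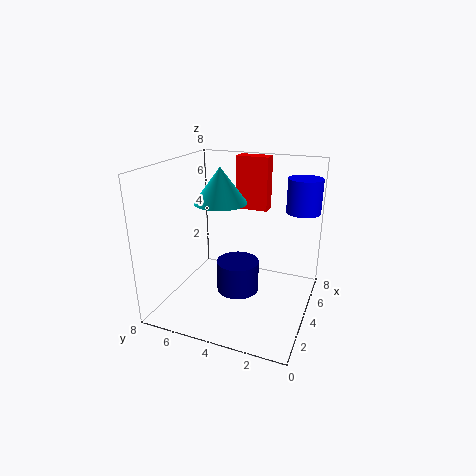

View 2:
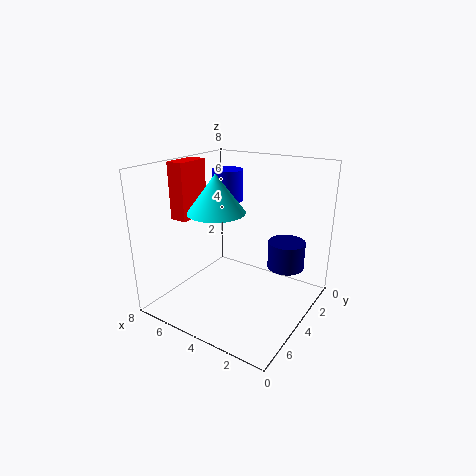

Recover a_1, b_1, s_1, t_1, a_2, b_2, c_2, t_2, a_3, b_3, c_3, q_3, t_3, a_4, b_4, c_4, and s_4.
a_1 = 6.75
b_1 = 1
s_1 = 1
t_1 = 2
a_2 = 4.5
b_2 = 5.25
c_2 = 5.75
t_2 = 2
a_3 = 6.75
b_3 = 3.25
c_3 = 4.75
q_3 = 2
t_3 = 3.25
a_4 = 1.5
b_4 = 3
c_4 = 2.5
s_4 = 1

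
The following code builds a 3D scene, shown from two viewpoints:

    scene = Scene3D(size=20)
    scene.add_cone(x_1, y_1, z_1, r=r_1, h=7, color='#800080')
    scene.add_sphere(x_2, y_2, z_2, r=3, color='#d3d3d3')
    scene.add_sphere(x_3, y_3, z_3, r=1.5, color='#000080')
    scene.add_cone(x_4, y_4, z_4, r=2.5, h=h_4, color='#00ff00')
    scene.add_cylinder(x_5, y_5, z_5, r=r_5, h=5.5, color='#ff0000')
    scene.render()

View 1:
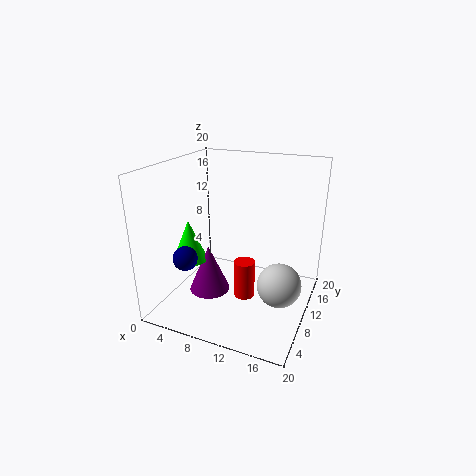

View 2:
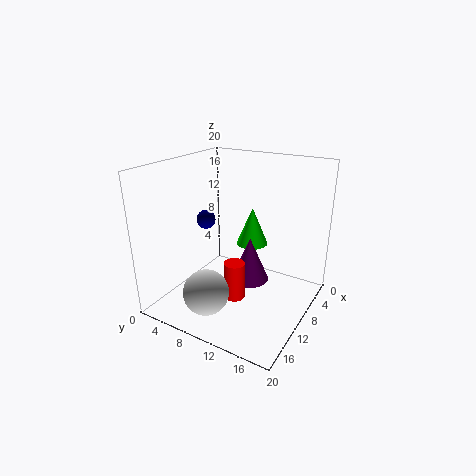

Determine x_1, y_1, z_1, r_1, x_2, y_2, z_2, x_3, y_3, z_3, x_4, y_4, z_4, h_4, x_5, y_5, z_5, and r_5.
x_1 = 5.5; y_1 = 9.5; z_1 = 1; r_1 = 3; x_2 = 16.5; y_2 = 9; z_2 = 4.5; x_3 = 6.5; y_3 = 2; z_3 = 10; x_4 = 3; y_4 = 8.5; z_4 = 6; h_4 = 6; x_5 = 11; y_5 = 10; z_5 = 1; r_5 = 1.5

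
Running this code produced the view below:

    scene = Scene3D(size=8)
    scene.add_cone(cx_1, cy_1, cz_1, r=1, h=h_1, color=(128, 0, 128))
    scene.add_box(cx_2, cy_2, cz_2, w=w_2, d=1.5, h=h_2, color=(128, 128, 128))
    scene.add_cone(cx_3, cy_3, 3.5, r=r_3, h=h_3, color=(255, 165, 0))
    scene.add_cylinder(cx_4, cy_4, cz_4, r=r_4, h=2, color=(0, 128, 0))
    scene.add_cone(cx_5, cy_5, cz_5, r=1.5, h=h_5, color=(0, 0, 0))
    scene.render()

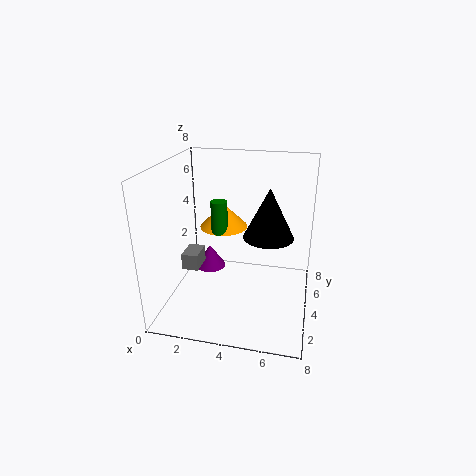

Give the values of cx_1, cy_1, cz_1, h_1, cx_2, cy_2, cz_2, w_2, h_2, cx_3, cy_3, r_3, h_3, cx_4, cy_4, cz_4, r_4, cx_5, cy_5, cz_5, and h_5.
cx_1 = 1.5; cy_1 = 6.5; cz_1 = 0.5; h_1 = 1.5; cx_2 = 0.5; cy_2 = 4; cz_2 = 1.5; w_2 = 1; h_2 = 1; cx_3 = 2.5; cy_3 = 6.5; r_3 = 1.5; h_3 = 1.5; cx_4 = 2.5; cy_4 = 5.5; cz_4 = 3.5; r_4 = 0.5; cx_5 = 5.5; cy_5 = 5.5; cz_5 = 3.5; h_5 = 3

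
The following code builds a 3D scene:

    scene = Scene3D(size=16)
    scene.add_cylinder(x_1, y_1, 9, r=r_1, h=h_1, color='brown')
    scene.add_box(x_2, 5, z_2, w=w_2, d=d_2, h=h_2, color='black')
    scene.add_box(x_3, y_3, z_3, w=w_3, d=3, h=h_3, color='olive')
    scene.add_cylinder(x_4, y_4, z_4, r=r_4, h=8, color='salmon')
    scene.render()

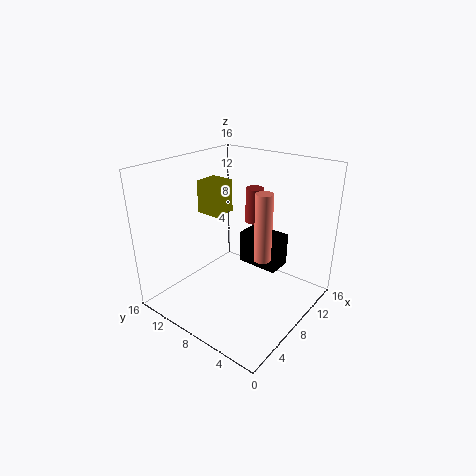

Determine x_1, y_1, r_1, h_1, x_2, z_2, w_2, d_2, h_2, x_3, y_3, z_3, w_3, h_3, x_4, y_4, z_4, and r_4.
x_1 = 11, y_1 = 8, r_1 = 1, h_1 = 4, x_2 = 11, z_2 = 3, w_2 = 3, d_2 = 5, h_2 = 4, x_3 = 9, y_3 = 12, z_3 = 9, w_3 = 3, h_3 = 4, x_4 = 10, y_4 = 6, z_4 = 5, r_4 = 1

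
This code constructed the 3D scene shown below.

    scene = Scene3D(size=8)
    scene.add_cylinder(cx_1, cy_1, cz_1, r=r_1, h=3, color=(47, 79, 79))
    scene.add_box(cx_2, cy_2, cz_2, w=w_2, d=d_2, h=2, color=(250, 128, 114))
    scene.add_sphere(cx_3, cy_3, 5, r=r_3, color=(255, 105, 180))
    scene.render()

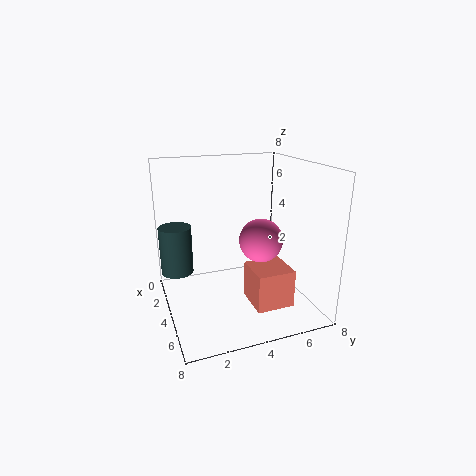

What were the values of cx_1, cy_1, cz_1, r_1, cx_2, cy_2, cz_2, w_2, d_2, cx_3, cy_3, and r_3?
cx_1 = 1; cy_1 = 1; cz_1 = 1; r_1 = 1; cx_2 = 5; cy_2 = 4; cz_2 = 1; w_2 = 2; d_2 = 2; cx_3 = 7; cy_3 = 4; r_3 = 1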